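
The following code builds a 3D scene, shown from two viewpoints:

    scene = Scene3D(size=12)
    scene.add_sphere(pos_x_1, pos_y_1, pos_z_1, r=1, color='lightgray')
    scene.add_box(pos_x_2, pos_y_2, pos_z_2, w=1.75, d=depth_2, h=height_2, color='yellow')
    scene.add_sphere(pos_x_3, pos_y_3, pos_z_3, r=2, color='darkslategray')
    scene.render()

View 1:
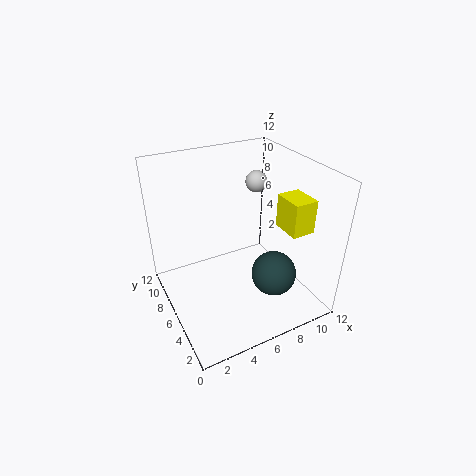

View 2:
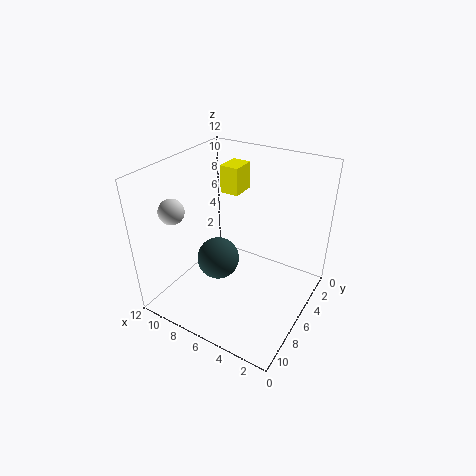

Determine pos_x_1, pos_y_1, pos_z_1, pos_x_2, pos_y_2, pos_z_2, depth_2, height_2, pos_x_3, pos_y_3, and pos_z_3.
pos_x_1 = 9.75, pos_y_1 = 9.5, pos_z_1 = 9, pos_x_2 = 7.75, pos_y_2 = 1, pos_z_2 = 8.25, depth_2 = 2.25, height_2 = 2.5, pos_x_3 = 9, pos_y_3 = 4.75, pos_z_3 = 2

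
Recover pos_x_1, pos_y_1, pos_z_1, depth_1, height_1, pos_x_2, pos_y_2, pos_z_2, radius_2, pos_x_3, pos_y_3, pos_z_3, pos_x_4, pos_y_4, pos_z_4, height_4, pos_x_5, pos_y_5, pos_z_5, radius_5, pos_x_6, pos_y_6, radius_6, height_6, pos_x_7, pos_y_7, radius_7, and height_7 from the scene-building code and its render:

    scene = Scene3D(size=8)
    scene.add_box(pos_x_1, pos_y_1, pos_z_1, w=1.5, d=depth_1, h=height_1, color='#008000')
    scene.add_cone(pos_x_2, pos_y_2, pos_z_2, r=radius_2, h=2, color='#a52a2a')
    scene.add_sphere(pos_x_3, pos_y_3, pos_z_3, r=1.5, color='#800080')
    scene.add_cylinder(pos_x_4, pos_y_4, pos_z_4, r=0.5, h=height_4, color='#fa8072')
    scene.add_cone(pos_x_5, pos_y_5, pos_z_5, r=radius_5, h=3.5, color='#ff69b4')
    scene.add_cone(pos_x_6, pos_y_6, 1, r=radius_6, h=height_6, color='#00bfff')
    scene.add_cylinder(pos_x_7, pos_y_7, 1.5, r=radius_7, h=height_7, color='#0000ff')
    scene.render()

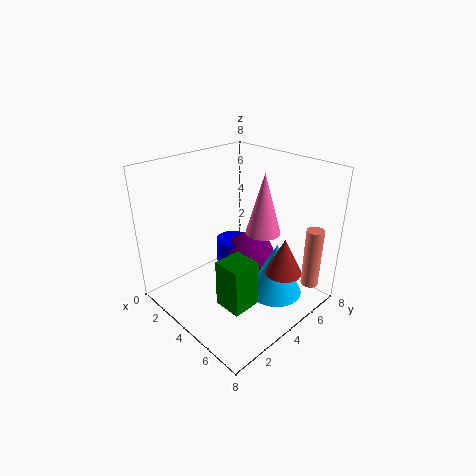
pos_x_1 = 5; pos_y_1 = 1.5; pos_z_1 = 1.5; depth_1 = 1.5; height_1 = 2.5; pos_x_2 = 6.5; pos_y_2 = 5; pos_z_2 = 2.5; radius_2 = 1; pos_x_3 = 3.5; pos_y_3 = 5.5; pos_z_3 = 2; pos_x_4 = 7; pos_y_4 = 7; pos_z_4 = 1; height_4 = 3.5; pos_x_5 = 4.5; pos_y_5 = 5.5; pos_z_5 = 4; radius_5 = 1; pos_x_6 = 6; pos_y_6 = 5; radius_6 = 1.5; height_6 = 3; pos_x_7 = 2.5; pos_y_7 = 5; radius_7 = 1; height_7 = 1.5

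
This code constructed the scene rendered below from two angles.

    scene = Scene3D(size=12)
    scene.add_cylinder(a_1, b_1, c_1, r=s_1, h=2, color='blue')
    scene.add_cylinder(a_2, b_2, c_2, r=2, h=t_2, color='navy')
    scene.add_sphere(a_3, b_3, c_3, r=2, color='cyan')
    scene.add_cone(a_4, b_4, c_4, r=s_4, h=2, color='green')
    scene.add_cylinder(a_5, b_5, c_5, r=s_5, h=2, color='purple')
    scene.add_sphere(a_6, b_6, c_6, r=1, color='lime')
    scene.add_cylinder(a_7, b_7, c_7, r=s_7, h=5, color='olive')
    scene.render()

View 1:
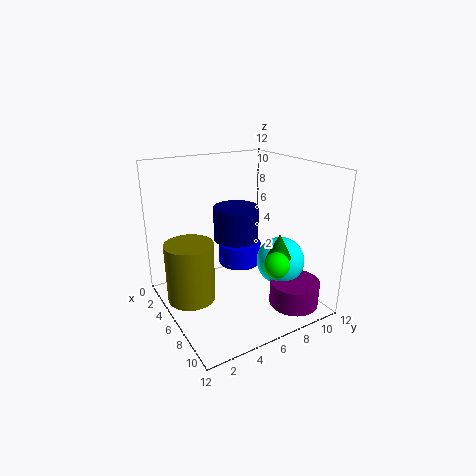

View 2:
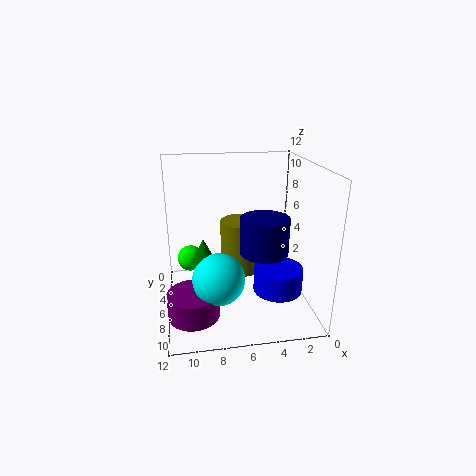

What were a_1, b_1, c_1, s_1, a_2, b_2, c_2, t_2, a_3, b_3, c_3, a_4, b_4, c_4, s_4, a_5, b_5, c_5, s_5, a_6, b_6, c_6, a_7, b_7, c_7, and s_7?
a_1 = 3; b_1 = 8; c_1 = 2; s_1 = 2; a_2 = 4; b_2 = 7; c_2 = 5; t_2 = 3; a_3 = 8; b_3 = 9; c_3 = 4; a_4 = 9; b_4 = 8; c_4 = 5; s_4 = 1; a_5 = 10; b_5 = 9; c_5 = 1; s_5 = 2; a_6 = 10; b_6 = 7; c_6 = 5; a_7 = 5; b_7 = 2; c_7 = 1; s_7 = 2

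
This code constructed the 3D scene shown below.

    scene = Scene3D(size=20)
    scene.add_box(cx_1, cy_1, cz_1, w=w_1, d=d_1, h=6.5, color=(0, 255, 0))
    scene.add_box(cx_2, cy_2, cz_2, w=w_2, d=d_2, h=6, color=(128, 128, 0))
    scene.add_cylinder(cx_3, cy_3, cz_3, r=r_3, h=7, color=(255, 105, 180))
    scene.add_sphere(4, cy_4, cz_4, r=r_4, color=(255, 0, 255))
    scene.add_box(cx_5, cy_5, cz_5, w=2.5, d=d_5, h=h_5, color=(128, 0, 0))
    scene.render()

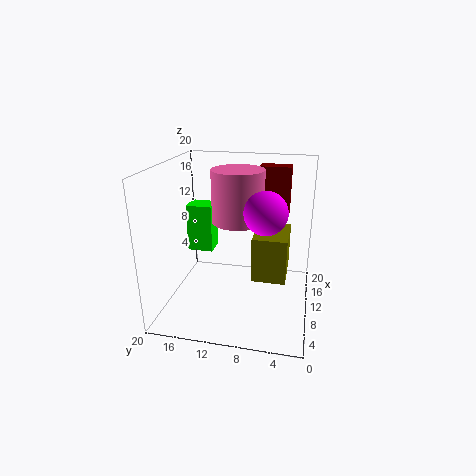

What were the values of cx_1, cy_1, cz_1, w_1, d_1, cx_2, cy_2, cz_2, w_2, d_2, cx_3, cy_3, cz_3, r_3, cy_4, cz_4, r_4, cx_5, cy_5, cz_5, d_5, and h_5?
cx_1 = 9, cy_1 = 13.5, cz_1 = 8, w_1 = 3, d_1 = 3.5, cx_2 = 6.5, cy_2 = 3, cz_2 = 5.5, w_2 = 6.5, d_2 = 4.5, cx_3 = 10, cy_3 = 10, cz_3 = 12.5, r_3 = 3.5, cy_4 = 5.5, cz_4 = 16, r_4 = 2.5, cx_5 = 15, cy_5 = 3.5, cz_5 = 12, d_5 = 4.5, h_5 = 7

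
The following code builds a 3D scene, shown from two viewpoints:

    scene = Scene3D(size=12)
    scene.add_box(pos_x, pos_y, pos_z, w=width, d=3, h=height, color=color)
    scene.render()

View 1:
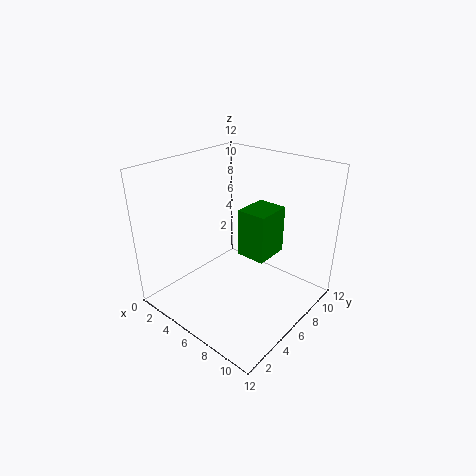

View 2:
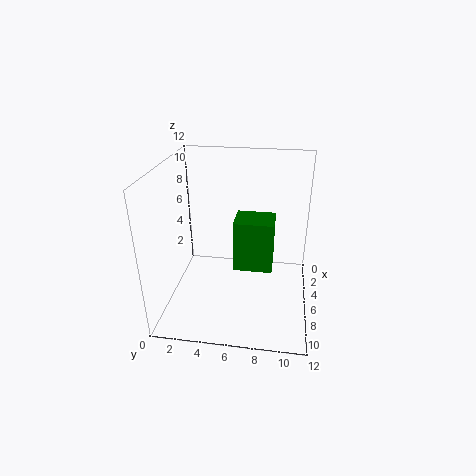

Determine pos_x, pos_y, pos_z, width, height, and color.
pos_x = 6; pos_y = 6; pos_z = 4.5; width = 2.5; height = 4; color = 'green'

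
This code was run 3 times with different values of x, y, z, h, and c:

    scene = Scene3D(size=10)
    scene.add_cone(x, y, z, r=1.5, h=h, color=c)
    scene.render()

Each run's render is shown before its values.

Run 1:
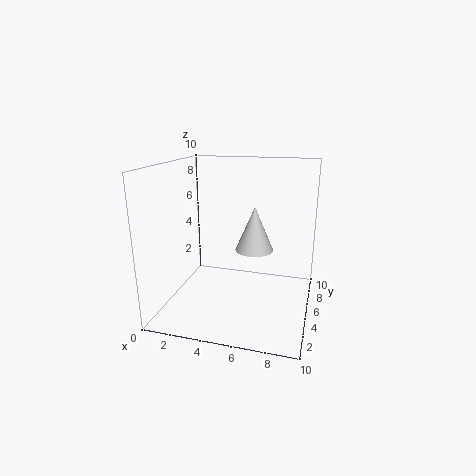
x = 5.5, y = 8, z = 3, h = 3.5, c = 'lightgray'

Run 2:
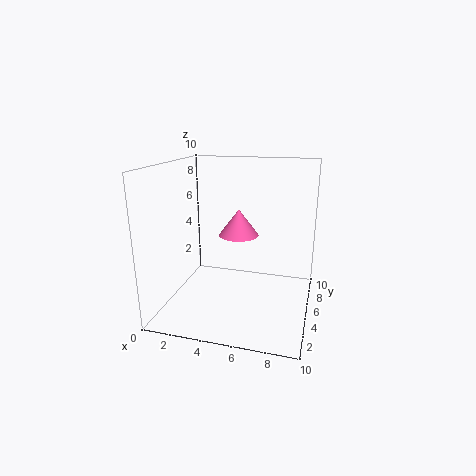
x = 4.5, y = 7, z = 4.5, h = 2, c = 'hotpink'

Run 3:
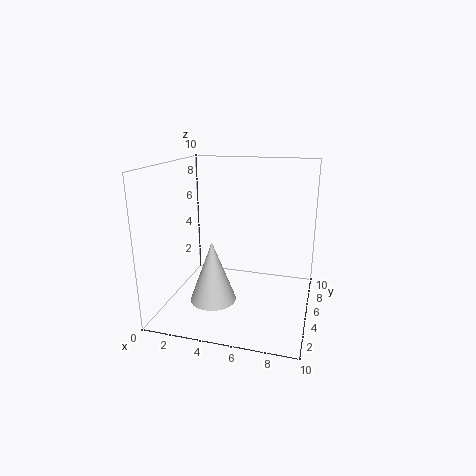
x = 4, y = 2.5, z = 1.5, h = 4, c = 'lightgray'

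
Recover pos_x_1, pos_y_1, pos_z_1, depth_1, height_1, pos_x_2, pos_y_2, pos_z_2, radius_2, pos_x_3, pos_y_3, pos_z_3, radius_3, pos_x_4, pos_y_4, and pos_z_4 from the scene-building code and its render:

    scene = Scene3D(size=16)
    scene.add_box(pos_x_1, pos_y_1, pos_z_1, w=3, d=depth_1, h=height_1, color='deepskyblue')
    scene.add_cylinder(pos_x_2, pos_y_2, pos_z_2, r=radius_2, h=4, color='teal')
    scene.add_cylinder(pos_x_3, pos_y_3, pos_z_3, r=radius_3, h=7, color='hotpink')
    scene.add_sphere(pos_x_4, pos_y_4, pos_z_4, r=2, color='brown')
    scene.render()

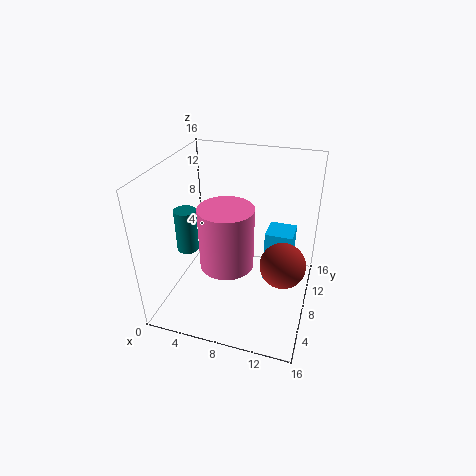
pos_x_1 = 11, pos_y_1 = 8, pos_z_1 = 3, depth_1 = 3, height_1 = 6, pos_x_2 = 5, pos_y_2 = 2, pos_z_2 = 10, radius_2 = 1, pos_x_3 = 7, pos_y_3 = 7, pos_z_3 = 5, radius_3 = 3, pos_x_4 = 14, pos_y_4 = 2, pos_z_4 = 10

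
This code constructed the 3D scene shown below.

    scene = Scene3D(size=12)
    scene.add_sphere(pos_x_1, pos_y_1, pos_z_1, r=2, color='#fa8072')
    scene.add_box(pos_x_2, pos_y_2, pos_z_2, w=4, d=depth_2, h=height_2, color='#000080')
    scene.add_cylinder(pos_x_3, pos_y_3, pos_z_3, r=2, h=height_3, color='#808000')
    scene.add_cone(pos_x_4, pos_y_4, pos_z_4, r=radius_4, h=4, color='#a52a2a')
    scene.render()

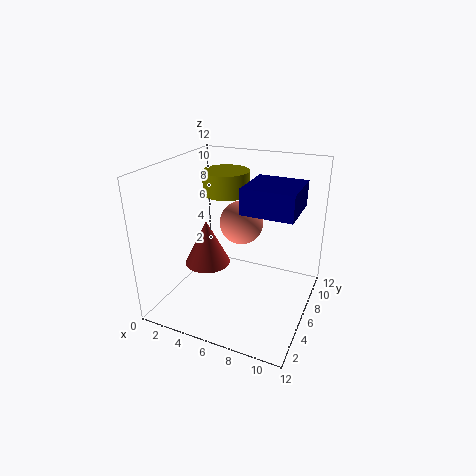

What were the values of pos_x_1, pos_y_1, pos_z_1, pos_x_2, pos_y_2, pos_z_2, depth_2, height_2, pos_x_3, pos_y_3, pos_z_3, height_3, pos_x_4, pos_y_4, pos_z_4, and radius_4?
pos_x_1 = 5, pos_y_1 = 9, pos_z_1 = 6, pos_x_2 = 7, pos_y_2 = 4, pos_z_2 = 9, depth_2 = 4, height_2 = 2, pos_x_3 = 4, pos_y_3 = 8, pos_z_3 = 9, height_3 = 2, pos_x_4 = 3, pos_y_4 = 6, pos_z_4 = 3, radius_4 = 2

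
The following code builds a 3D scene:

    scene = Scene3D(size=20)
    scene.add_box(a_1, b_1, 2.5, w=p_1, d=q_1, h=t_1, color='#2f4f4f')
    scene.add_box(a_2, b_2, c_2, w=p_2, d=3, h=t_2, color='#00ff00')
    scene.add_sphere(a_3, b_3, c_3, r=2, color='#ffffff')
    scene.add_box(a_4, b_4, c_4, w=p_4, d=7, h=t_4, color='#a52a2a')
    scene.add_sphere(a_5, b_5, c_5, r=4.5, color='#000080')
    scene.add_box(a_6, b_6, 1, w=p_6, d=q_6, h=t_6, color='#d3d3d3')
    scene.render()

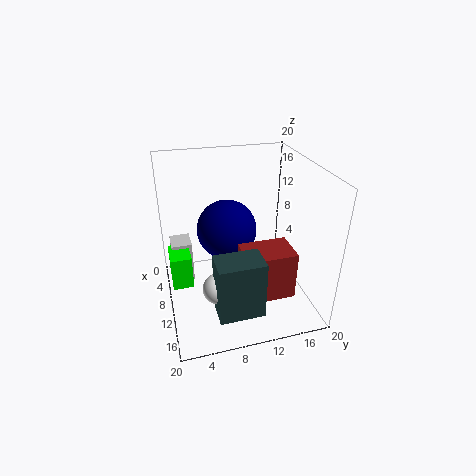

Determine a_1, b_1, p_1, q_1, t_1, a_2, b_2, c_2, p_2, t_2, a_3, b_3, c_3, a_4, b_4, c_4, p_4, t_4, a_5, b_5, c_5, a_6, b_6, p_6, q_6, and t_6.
a_1 = 14; b_1 = 5.5; p_1 = 4; q_1 = 6; t_1 = 8; a_2 = 4.5; b_2 = 0.5; c_2 = 2; p_2 = 4.5; t_2 = 5; a_3 = 14.5; b_3 = 6; c_3 = 5.5; a_4 = 10; b_4 = 10; c_4 = 2; p_4 = 5; t_4 = 7; a_5 = 5.5; b_5 = 9.5; c_5 = 9; a_6 = 2.5; b_6 = 1; p_6 = 3.5; q_6 = 3; t_6 = 6.5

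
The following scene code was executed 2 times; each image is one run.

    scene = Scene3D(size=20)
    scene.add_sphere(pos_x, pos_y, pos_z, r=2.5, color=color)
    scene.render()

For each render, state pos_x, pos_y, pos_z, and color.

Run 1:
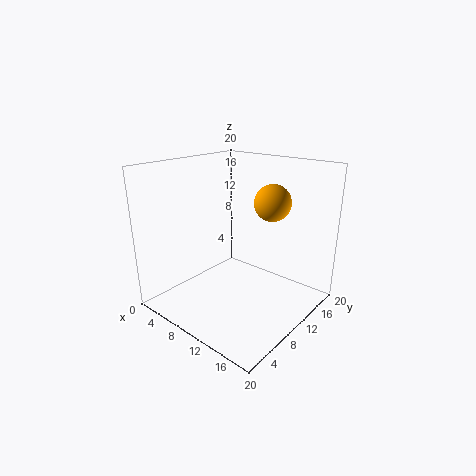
pos_x = 13.5; pos_y = 13; pos_z = 15; color = 'orange'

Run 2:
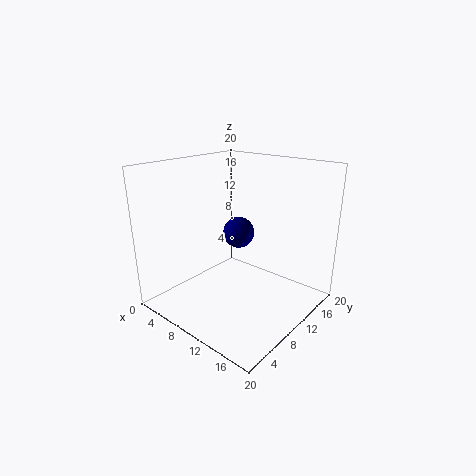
pos_x = 5.5; pos_y = 15.5; pos_z = 8; color = 'navy'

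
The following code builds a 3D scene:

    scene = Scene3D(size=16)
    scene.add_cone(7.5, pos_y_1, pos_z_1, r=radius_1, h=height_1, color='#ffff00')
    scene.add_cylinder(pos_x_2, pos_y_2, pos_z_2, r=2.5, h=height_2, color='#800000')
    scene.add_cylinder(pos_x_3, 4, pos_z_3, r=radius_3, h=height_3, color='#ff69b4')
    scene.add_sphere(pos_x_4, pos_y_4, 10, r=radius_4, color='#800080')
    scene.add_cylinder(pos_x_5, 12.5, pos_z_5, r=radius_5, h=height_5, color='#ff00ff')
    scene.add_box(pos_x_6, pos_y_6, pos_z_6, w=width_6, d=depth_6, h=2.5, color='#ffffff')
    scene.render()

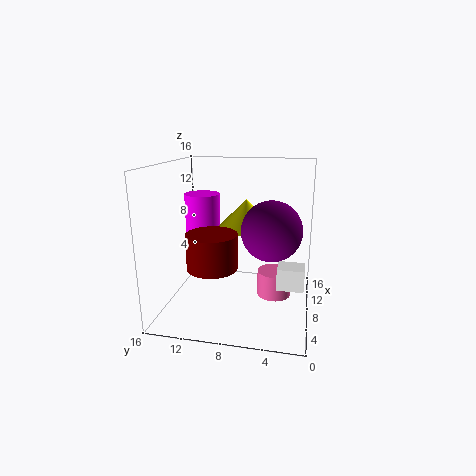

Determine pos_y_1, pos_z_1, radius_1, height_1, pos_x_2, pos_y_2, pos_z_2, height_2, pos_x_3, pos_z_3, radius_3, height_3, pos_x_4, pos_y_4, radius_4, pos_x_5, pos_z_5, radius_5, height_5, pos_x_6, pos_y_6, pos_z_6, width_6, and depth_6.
pos_y_1 = 7
pos_z_1 = 9.5
radius_1 = 3
height_1 = 3
pos_x_2 = 3
pos_y_2 = 9.5
pos_z_2 = 6.5
height_2 = 3.5
pos_x_3 = 10
pos_z_3 = 0.5
radius_3 = 2
height_3 = 3
pos_x_4 = 5
pos_y_4 = 4
radius_4 = 3
pos_x_5 = 9.5
pos_z_5 = 6
radius_5 = 2
height_5 = 6.5
pos_x_6 = 7
pos_y_6 = 0.5
pos_z_6 = 2.5
width_6 = 2.5
depth_6 = 3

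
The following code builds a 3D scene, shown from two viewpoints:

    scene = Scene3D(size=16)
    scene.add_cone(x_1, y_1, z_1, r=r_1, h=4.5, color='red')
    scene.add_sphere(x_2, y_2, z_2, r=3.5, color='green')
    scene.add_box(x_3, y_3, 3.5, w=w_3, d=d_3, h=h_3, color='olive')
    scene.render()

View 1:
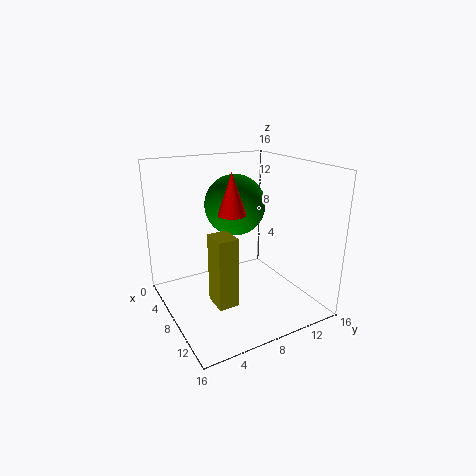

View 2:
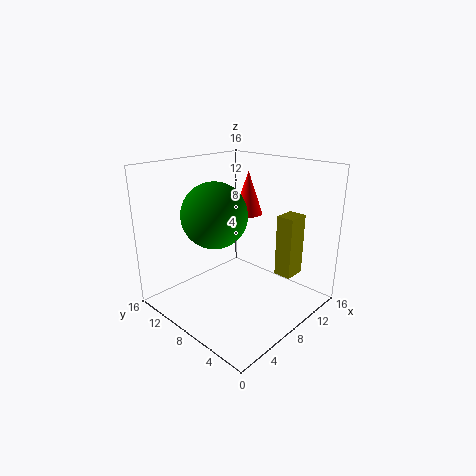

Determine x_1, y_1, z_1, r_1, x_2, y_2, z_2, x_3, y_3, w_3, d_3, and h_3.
x_1 = 8.5
y_1 = 7
z_1 = 11
r_1 = 1.5
x_2 = 5.5
y_2 = 9
z_2 = 11
x_3 = 11
y_3 = 3
w_3 = 2.5
d_3 = 2
h_3 = 7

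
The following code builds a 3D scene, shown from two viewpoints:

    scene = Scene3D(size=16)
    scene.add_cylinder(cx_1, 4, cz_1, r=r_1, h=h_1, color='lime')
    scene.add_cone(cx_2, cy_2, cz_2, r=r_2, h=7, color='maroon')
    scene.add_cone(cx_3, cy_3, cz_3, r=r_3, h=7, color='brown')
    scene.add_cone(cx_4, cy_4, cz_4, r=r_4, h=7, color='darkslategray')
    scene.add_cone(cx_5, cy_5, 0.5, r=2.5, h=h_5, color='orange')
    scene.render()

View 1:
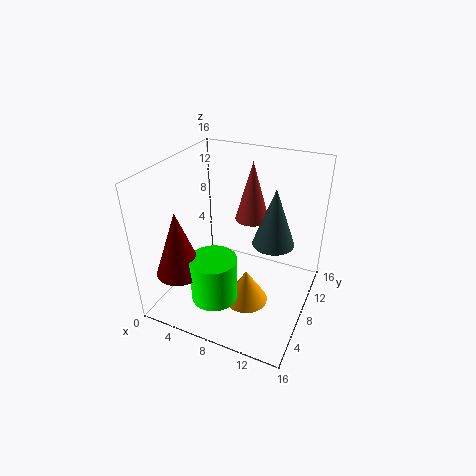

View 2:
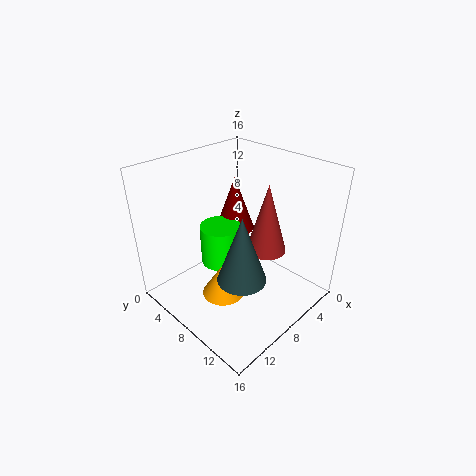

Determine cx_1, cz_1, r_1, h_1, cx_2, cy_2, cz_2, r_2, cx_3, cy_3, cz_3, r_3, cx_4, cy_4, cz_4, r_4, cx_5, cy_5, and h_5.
cx_1 = 7; cz_1 = 2.5; r_1 = 2.5; h_1 = 5; cx_2 = 3.5; cy_2 = 3; cz_2 = 5.5; r_2 = 2.5; cx_3 = 8; cy_3 = 12; cz_3 = 8.5; r_3 = 2; cx_4 = 11; cy_4 = 11.5; cz_4 = 6; r_4 = 2.5; cx_5 = 9.5; cy_5 = 7; h_5 = 4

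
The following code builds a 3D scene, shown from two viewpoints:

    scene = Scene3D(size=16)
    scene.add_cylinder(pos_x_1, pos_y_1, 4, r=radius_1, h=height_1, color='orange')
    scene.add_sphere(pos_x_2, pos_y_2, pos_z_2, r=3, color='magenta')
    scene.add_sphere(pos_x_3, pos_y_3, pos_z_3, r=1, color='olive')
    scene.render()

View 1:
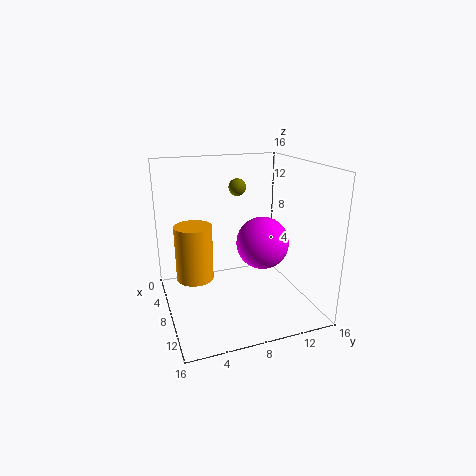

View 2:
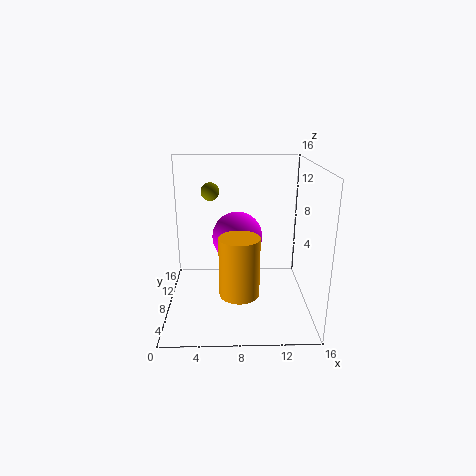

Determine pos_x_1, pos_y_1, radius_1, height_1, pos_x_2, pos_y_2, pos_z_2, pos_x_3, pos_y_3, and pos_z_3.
pos_x_1 = 8
pos_y_1 = 3
radius_1 = 2
height_1 = 6
pos_x_2 = 8
pos_y_2 = 11
pos_z_2 = 7
pos_x_3 = 5
pos_y_3 = 9
pos_z_3 = 13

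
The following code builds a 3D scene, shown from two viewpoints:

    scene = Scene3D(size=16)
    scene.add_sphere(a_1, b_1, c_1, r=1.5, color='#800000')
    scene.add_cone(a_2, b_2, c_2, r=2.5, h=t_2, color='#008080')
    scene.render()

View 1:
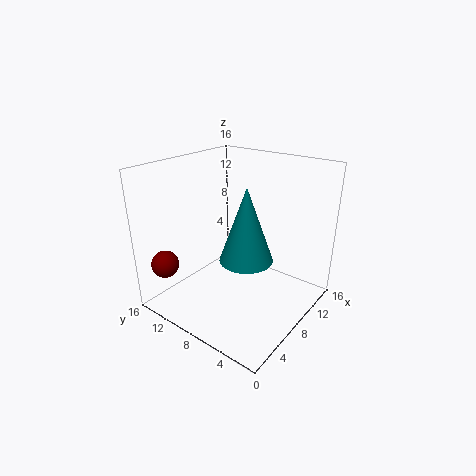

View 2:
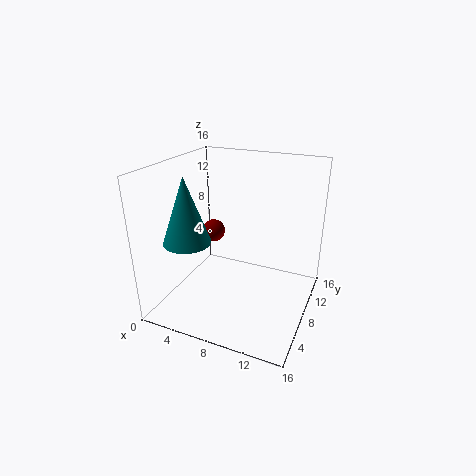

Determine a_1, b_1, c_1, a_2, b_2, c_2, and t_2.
a_1 = 2, b_1 = 13.5, c_1 = 5.5, a_2 = 4, b_2 = 4, c_2 = 8.5, t_2 = 7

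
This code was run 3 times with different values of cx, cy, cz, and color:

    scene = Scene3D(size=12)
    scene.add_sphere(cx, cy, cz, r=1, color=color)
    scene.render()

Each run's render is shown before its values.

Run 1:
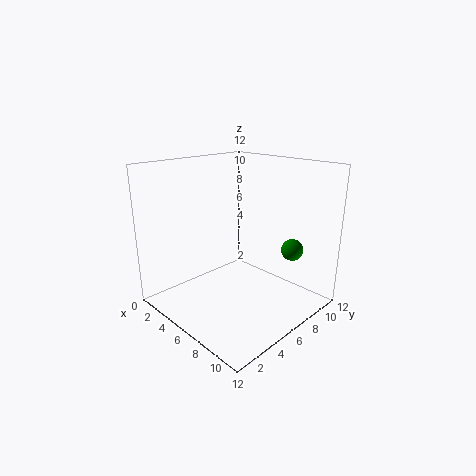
cx = 8; cy = 11; cz = 4; color = 'green'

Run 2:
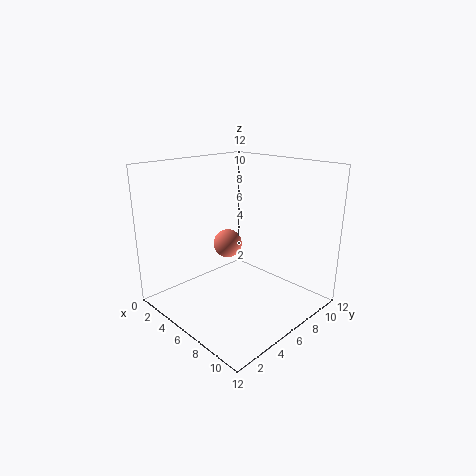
cx = 8; cy = 3; cz = 7; color = 'salmon'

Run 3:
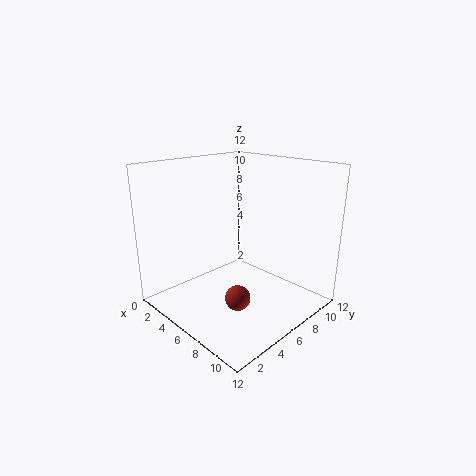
cx = 8; cy = 4; cz = 2; color = 'brown'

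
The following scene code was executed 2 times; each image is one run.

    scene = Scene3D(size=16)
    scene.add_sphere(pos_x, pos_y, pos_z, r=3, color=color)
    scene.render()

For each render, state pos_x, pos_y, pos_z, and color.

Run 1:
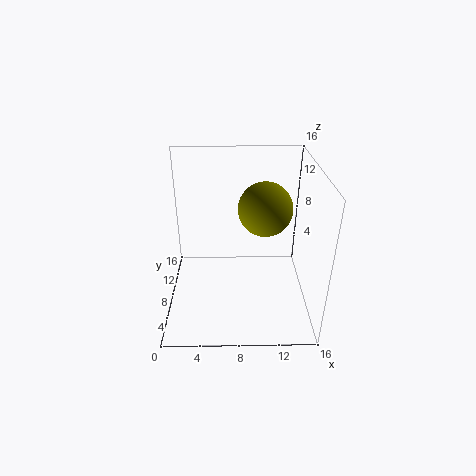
pos_x = 11, pos_y = 9, pos_z = 11, color = 'olive'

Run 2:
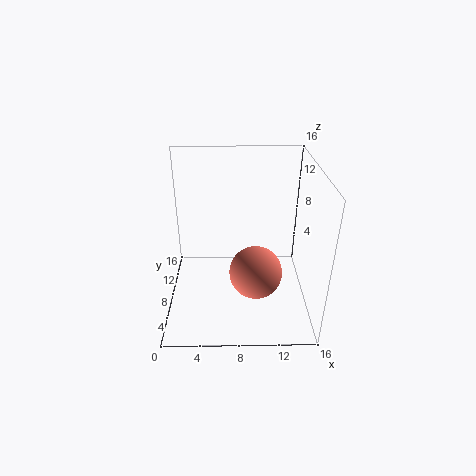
pos_x = 10, pos_y = 7, pos_z = 4, color = 'salmon'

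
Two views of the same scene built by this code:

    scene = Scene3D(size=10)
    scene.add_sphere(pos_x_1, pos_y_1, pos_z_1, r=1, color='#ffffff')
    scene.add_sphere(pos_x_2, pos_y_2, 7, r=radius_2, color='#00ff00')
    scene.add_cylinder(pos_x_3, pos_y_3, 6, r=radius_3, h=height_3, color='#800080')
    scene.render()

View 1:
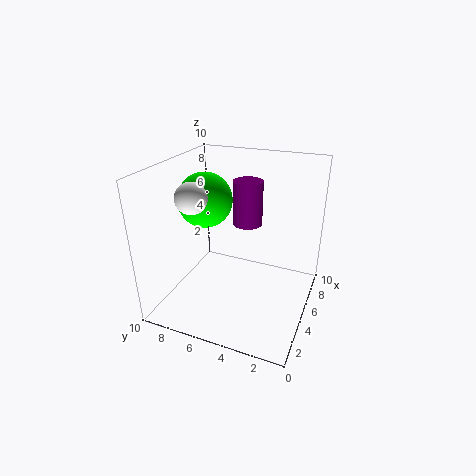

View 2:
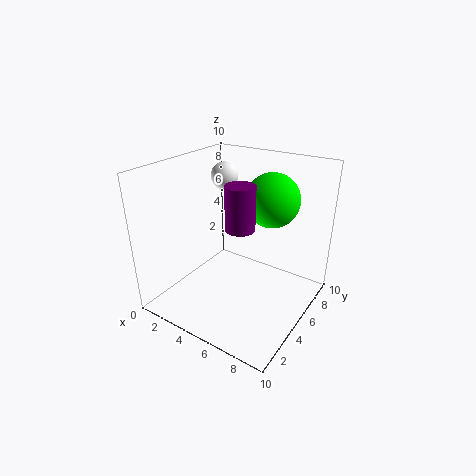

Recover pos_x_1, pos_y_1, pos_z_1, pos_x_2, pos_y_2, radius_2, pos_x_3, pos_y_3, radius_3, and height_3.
pos_x_1 = 2.5; pos_y_1 = 7; pos_z_1 = 8.5; pos_x_2 = 6; pos_y_2 = 8; radius_2 = 2; pos_x_3 = 5.5; pos_y_3 = 4.5; radius_3 = 1; height_3 = 3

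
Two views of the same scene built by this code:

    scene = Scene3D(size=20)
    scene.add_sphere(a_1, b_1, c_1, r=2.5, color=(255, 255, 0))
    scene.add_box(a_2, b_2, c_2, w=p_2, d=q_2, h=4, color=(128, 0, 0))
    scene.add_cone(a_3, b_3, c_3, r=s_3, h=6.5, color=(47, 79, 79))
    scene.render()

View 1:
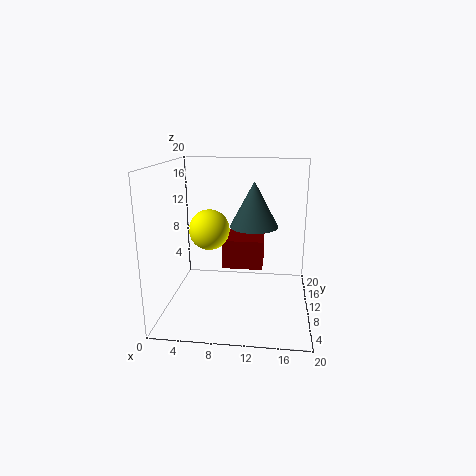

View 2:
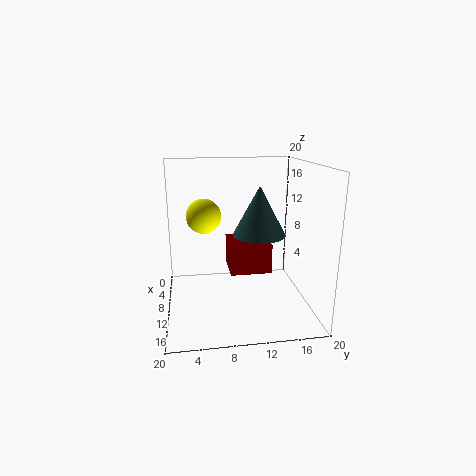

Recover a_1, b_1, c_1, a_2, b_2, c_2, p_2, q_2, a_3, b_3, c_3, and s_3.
a_1 = 7
b_1 = 5.5
c_1 = 12.5
a_2 = 8
b_2 = 8.5
c_2 = 6
p_2 = 5.5
q_2 = 5.5
a_3 = 12
b_3 = 12.5
c_3 = 11
s_3 = 3.5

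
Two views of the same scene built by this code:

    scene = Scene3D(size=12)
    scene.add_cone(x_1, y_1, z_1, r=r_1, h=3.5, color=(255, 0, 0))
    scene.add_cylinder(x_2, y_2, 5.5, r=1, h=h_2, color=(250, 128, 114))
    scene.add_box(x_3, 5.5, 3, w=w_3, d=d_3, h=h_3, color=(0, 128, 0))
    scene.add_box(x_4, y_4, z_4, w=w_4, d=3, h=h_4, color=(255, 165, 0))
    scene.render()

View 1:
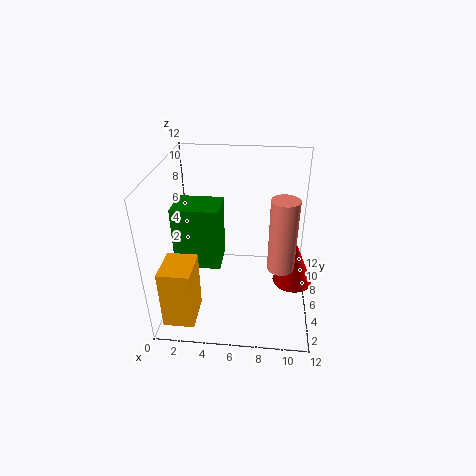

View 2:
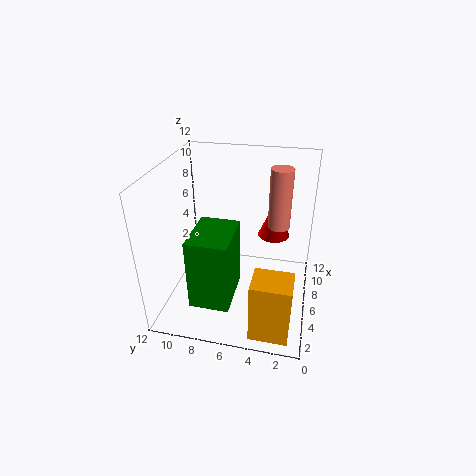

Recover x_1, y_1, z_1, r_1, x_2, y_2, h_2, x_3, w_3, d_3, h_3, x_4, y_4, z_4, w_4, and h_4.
x_1 = 10.5
y_1 = 3.5
z_1 = 4
r_1 = 1.5
x_2 = 9.5
y_2 = 3
h_2 = 5.5
x_3 = 0.5
w_3 = 4
d_3 = 3
h_3 = 5.5
x_4 = 0.5
y_4 = 1
z_4 = 0.5
w_4 = 2.5
h_4 = 5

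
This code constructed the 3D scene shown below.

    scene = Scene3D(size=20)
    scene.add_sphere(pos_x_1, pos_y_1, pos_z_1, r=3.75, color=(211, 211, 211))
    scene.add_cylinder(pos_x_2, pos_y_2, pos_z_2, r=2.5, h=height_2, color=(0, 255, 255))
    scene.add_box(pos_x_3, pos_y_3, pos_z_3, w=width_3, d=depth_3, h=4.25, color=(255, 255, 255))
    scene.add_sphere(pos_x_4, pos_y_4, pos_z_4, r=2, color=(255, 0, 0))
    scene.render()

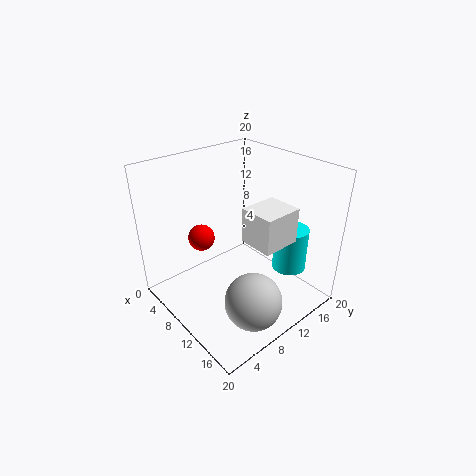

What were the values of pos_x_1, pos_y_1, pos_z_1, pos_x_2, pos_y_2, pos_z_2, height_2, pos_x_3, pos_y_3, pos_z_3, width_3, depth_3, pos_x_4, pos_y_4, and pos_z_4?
pos_x_1 = 16.25
pos_y_1 = 7.25
pos_z_1 = 4.25
pos_x_2 = 13.5
pos_y_2 = 17.25
pos_z_2 = 3.75
height_2 = 6.5
pos_x_3 = 14.5
pos_y_3 = 6.75
pos_z_3 = 13
width_3 = 4.25
depth_3 = 4.75
pos_x_4 = 3.5
pos_y_4 = 8.25
pos_z_4 = 7.75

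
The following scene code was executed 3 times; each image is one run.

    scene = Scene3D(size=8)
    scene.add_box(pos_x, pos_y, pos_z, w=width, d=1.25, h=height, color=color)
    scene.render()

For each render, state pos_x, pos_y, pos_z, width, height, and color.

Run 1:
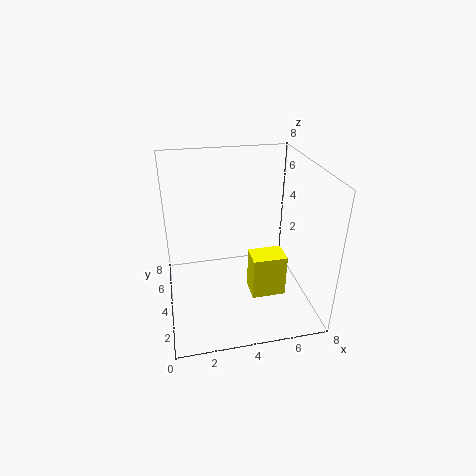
pos_x = 4.25, pos_y = 1.5, pos_z = 1.75, width = 1.75, height = 2.25, color = 'yellow'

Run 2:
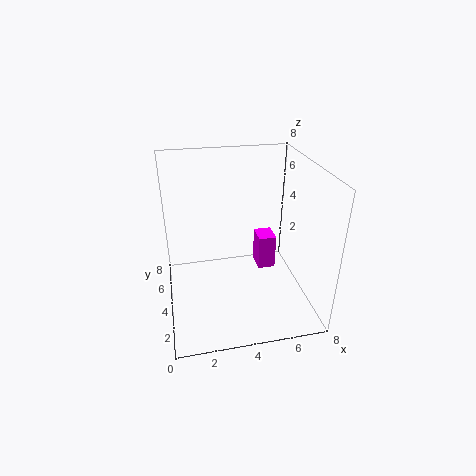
pos_x = 5.25, pos_y = 4, pos_z = 1.75, width = 1, height = 2, color = 'magenta'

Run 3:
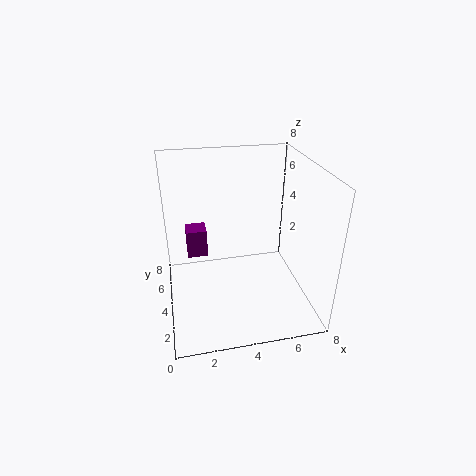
pos_x = 1.25, pos_y = 6, pos_z = 1.75, width = 1.25, height = 1.75, color = 'purple'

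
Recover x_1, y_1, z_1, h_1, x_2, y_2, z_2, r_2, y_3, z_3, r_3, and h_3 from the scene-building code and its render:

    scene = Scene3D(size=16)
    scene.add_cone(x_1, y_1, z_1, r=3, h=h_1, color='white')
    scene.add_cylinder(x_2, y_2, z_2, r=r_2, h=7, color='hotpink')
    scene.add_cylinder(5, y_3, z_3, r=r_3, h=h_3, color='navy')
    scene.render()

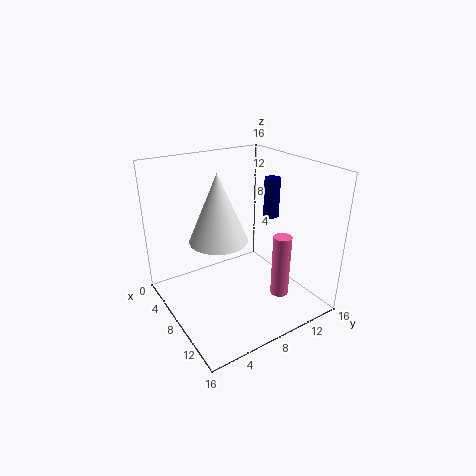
x_1 = 9
y_1 = 5
z_1 = 9
h_1 = 7
x_2 = 12
y_2 = 11
z_2 = 2
r_2 = 1
y_3 = 15
z_3 = 8
r_3 = 1
h_3 = 5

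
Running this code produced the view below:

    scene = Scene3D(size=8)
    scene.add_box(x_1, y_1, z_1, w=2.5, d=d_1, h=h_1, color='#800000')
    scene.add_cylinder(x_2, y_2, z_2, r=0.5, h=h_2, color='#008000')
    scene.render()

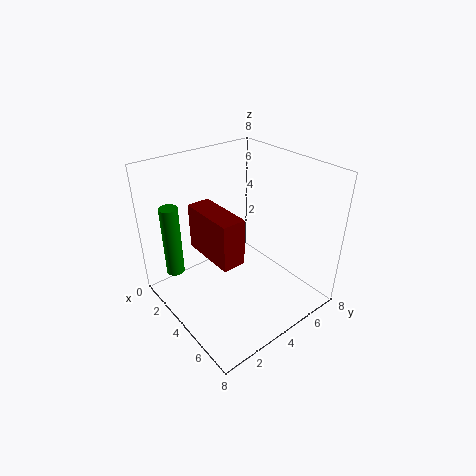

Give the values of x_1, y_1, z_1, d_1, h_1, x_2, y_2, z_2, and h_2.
x_1 = 5; y_1 = 0.5; z_1 = 5.5; d_1 = 1; h_1 = 2; x_2 = 2; y_2 = 1; z_2 = 2; h_2 = 4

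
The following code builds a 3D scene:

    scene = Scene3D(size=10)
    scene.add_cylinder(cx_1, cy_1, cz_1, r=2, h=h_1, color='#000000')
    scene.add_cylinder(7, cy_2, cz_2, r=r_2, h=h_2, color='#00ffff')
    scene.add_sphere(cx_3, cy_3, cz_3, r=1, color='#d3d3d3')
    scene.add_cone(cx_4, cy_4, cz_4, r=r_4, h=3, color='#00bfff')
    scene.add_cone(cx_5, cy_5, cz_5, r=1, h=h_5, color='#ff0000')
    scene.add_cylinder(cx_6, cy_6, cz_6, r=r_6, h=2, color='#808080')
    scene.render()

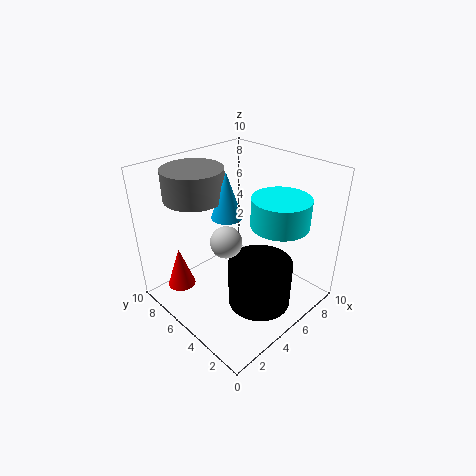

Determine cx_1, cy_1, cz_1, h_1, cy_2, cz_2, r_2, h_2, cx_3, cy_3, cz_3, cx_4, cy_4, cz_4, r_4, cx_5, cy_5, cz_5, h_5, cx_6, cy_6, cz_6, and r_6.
cx_1 = 4, cy_1 = 2, cz_1 = 2, h_1 = 3, cy_2 = 3, cz_2 = 6, r_2 = 2, h_2 = 2, cx_3 = 3, cy_3 = 4, cz_3 = 6, cx_4 = 4, cy_4 = 5, cz_4 = 7, r_4 = 1, cx_5 = 2, cy_5 = 8, cz_5 = 1, h_5 = 3, cx_6 = 3, cy_6 = 7, cz_6 = 8, r_6 = 2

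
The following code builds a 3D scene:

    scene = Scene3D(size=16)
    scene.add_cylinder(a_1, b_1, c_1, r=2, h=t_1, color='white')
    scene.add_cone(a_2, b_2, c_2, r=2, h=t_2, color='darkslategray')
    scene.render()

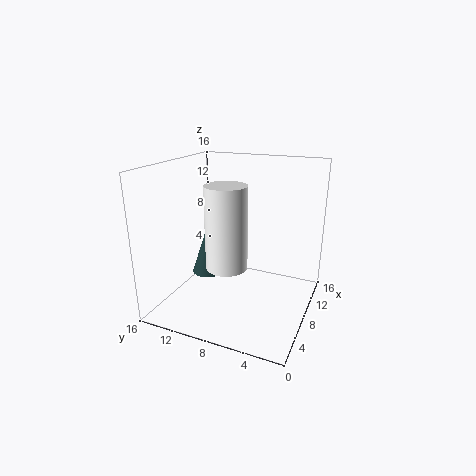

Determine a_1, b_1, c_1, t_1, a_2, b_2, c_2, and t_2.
a_1 = 3
b_1 = 7
c_1 = 7
t_1 = 8
a_2 = 10
b_2 = 13
c_2 = 2
t_2 = 6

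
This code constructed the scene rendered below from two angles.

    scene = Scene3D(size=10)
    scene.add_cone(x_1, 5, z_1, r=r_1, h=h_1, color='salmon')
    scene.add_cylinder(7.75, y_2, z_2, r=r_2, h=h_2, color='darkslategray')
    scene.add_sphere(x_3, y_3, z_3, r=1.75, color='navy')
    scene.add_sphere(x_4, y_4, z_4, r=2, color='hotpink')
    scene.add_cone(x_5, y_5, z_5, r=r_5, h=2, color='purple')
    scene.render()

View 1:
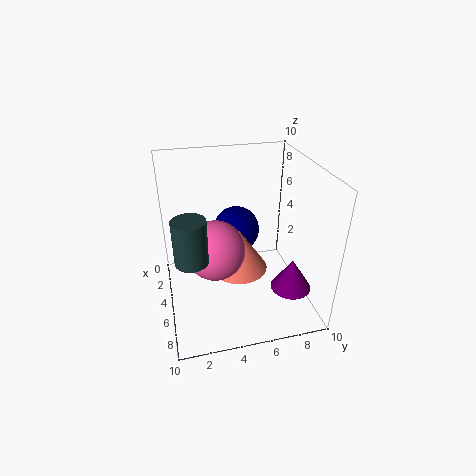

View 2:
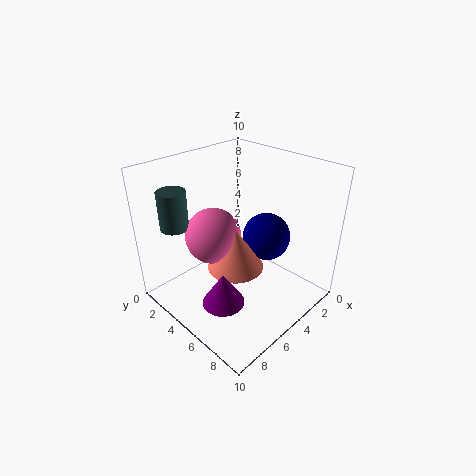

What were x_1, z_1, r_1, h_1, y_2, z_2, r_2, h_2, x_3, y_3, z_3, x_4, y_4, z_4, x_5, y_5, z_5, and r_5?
x_1 = 5.25, z_1 = 2.75, r_1 = 2, h_1 = 3, y_2 = 1.5, z_2 = 5.5, r_2 = 1, h_2 = 2.75, x_3 = 2.5, y_3 = 5.5, z_3 = 4.25, x_4 = 5.75, y_4 = 3.25, z_4 = 4.75, x_5 = 8.75, y_5 = 7.5, z_5 = 3.25, r_5 = 1.25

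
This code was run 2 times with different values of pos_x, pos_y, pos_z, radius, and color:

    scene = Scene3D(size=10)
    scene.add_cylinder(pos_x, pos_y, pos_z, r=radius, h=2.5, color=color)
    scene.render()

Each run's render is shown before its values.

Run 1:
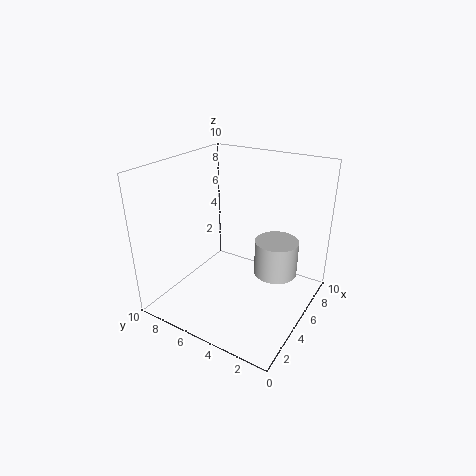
pos_x = 6; pos_y = 2.5; pos_z = 2.5; radius = 1.5; color = 'lightgray'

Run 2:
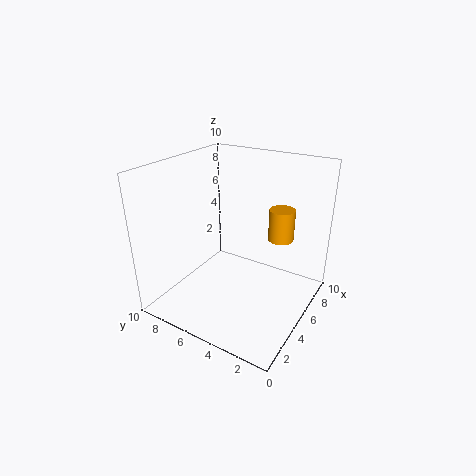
pos_x = 9; pos_y = 3.5; pos_z = 3.5; radius = 1; color = 'orange'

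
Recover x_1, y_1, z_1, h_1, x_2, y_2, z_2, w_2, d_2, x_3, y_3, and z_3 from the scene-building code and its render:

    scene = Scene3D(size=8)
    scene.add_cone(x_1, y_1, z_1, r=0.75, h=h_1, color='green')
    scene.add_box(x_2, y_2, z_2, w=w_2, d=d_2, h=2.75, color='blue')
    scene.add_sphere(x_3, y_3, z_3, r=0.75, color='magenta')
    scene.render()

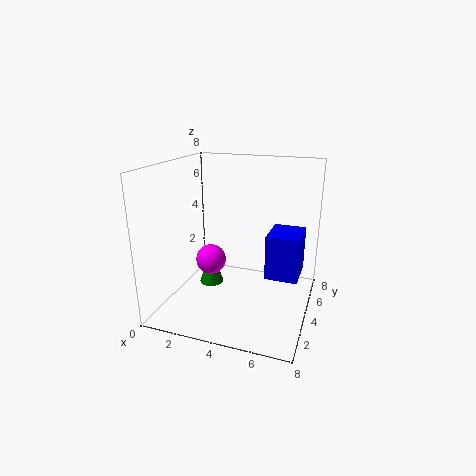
x_1 = 1.75; y_1 = 5.25; z_1 = 0.25; h_1 = 2.25; x_2 = 5.25; y_2 = 5.25; z_2 = 1; w_2 = 2; d_2 = 2.5; x_3 = 3.25; y_3 = 2; z_3 = 3.5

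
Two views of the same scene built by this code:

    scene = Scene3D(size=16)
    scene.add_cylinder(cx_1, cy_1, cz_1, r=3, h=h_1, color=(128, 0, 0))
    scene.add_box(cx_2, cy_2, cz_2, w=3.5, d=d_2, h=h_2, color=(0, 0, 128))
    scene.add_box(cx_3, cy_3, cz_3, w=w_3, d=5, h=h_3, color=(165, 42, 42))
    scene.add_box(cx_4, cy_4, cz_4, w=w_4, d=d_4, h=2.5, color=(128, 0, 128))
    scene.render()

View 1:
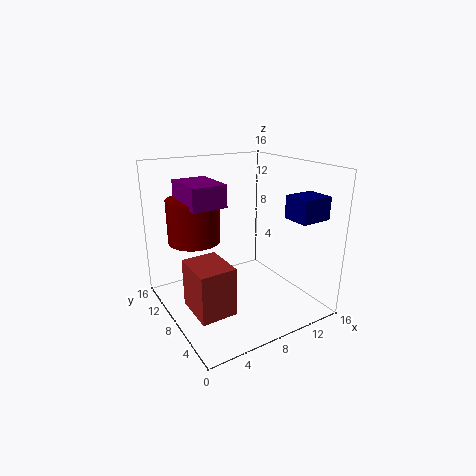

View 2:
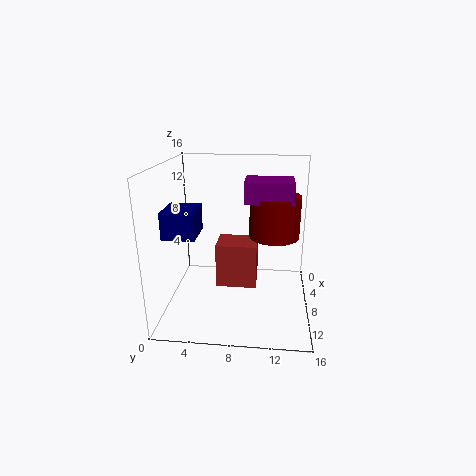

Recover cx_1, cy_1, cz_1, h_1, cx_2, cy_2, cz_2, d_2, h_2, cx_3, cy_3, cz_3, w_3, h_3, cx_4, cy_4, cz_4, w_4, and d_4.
cx_1 = 4.5; cy_1 = 12; cz_1 = 7; h_1 = 5; cx_2 = 12; cy_2 = 2; cz_2 = 10.5; d_2 = 3; h_2 = 2.5; cx_3 = 2; cy_3 = 5; cz_3 = 0.5; w_3 = 4; h_3 = 5.5; cx_4 = 3; cy_4 = 8.5; cz_4 = 11.5; w_4 = 4; d_4 = 5.5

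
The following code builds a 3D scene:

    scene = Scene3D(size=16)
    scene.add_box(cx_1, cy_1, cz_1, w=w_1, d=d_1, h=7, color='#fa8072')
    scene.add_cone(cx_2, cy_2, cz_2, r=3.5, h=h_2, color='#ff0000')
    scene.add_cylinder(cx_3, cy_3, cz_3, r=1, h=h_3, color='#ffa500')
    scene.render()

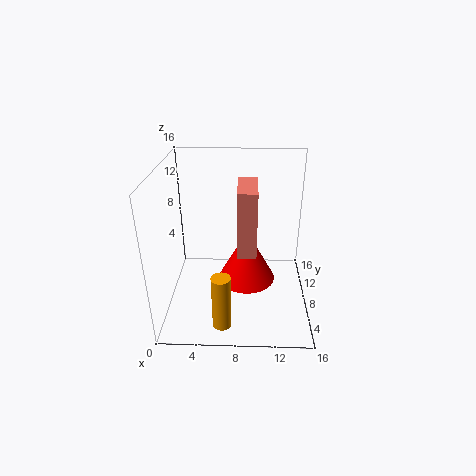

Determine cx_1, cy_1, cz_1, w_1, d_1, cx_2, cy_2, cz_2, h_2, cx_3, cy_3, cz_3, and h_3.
cx_1 = 8; cy_1 = 4.5; cz_1 = 7.5; w_1 = 2; d_1 = 5; cx_2 = 9; cy_2 = 10.5; cz_2 = 1; h_2 = 6.5; cx_3 = 6.5; cy_3 = 2.5; cz_3 = 0.5; h_3 = 6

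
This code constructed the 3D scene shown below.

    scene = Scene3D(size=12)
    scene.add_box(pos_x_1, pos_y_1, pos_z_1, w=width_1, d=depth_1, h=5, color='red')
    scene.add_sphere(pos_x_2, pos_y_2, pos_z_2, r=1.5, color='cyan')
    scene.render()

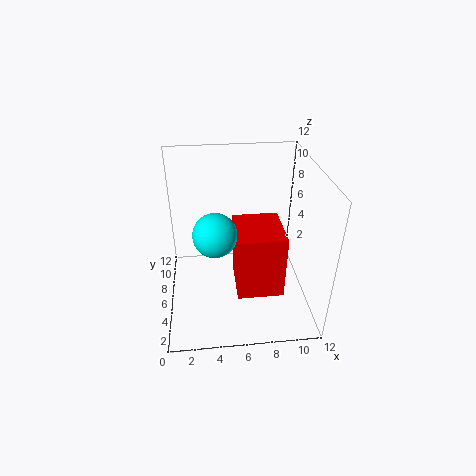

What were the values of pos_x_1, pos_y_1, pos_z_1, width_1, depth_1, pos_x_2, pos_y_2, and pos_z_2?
pos_x_1 = 5.5, pos_y_1 = 1.5, pos_z_1 = 3.5, width_1 = 3.5, depth_1 = 4, pos_x_2 = 4, pos_y_2 = 2, pos_z_2 = 9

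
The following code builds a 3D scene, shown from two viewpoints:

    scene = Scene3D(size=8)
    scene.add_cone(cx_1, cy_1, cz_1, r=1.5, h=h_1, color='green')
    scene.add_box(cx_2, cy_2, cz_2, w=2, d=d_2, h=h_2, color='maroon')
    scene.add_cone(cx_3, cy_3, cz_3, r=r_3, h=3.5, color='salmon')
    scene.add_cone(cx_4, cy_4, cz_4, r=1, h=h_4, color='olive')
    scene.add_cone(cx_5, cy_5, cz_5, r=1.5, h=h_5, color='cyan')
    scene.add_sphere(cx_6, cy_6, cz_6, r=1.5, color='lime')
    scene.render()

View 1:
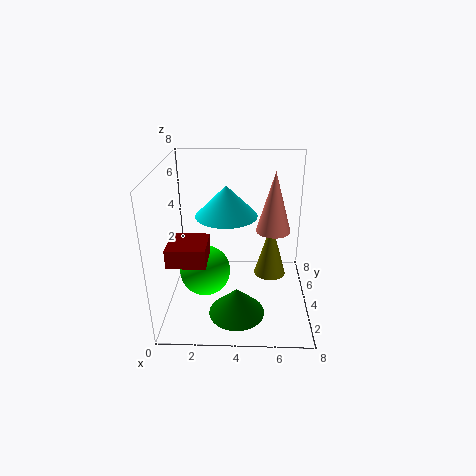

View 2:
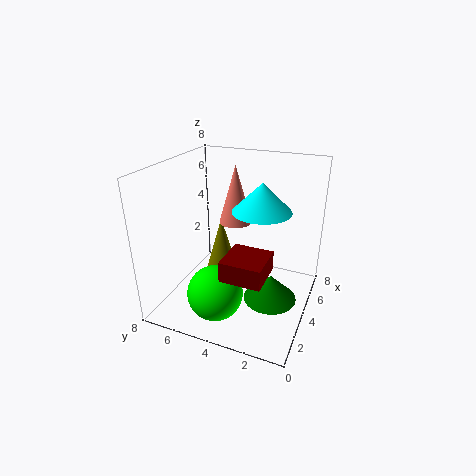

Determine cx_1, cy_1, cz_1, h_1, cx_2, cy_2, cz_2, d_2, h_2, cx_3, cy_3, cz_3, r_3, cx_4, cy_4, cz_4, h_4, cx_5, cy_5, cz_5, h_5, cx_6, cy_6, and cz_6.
cx_1 = 4
cy_1 = 2
cz_1 = 0.5
h_1 = 1.5
cx_2 = 0.5
cy_2 = 1.5
cz_2 = 3.5
d_2 = 2
h_2 = 1
cx_3 = 6
cy_3 = 5
cz_3 = 4
r_3 = 1
cx_4 = 6
cy_4 = 6
cz_4 = 0.5
h_4 = 3.5
cx_5 = 3.5
cy_5 = 2.5
cz_5 = 6
h_5 = 1.5
cx_6 = 2
cy_6 = 4.5
cz_6 = 1.5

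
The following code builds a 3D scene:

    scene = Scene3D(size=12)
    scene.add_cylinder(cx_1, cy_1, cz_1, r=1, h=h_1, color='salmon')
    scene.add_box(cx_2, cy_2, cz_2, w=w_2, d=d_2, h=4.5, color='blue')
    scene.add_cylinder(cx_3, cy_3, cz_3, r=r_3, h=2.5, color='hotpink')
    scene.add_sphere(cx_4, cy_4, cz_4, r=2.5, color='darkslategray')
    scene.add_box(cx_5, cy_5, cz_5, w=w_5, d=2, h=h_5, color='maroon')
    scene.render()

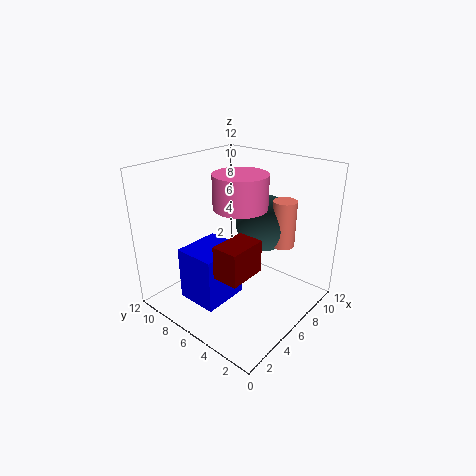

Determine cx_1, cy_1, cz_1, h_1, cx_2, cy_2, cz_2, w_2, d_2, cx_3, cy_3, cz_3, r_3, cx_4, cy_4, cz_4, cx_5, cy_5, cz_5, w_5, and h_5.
cx_1 = 9; cy_1 = 3.5; cz_1 = 5; h_1 = 4; cx_2 = 2; cy_2 = 5.5; cz_2 = 1; w_2 = 4; d_2 = 3.5; cx_3 = 4.5; cy_3 = 4.5; cz_3 = 9.5; r_3 = 2; cx_4 = 9; cy_4 = 5.5; cz_4 = 6.5; cx_5 = 1.5; cy_5 = 2.5; cz_5 = 5; w_5 = 3; h_5 = 2.5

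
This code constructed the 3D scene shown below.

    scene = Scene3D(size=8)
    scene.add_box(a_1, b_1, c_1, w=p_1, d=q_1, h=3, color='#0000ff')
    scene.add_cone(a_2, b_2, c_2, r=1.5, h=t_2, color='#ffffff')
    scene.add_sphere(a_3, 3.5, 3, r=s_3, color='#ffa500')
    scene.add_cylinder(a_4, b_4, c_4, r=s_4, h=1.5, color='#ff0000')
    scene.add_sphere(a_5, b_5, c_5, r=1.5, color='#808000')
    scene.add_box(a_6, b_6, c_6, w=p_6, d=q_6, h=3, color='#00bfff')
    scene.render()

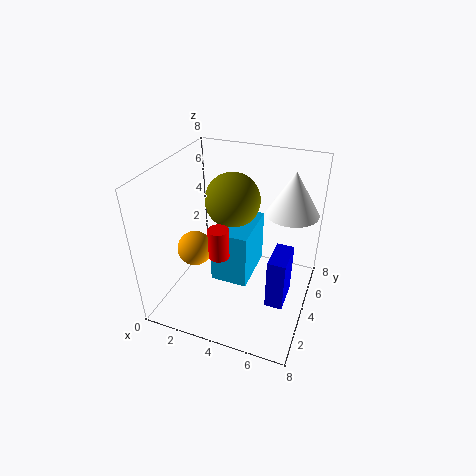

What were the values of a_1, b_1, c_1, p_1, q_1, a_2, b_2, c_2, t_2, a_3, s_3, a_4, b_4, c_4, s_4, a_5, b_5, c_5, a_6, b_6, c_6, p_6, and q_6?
a_1 = 6; b_1 = 3; c_1 = 0.5; p_1 = 1; q_1 = 2; a_2 = 6.5; b_2 = 6; c_2 = 5; t_2 = 2.5; a_3 = 1.5; s_3 = 1; a_4 = 4; b_4 = 1.5; c_4 = 4.5; s_4 = 0.5; a_5 = 3.5; b_5 = 4.5; c_5 = 6; a_6 = 3; b_6 = 2.5; c_6 = 2; p_6 = 2; q_6 = 3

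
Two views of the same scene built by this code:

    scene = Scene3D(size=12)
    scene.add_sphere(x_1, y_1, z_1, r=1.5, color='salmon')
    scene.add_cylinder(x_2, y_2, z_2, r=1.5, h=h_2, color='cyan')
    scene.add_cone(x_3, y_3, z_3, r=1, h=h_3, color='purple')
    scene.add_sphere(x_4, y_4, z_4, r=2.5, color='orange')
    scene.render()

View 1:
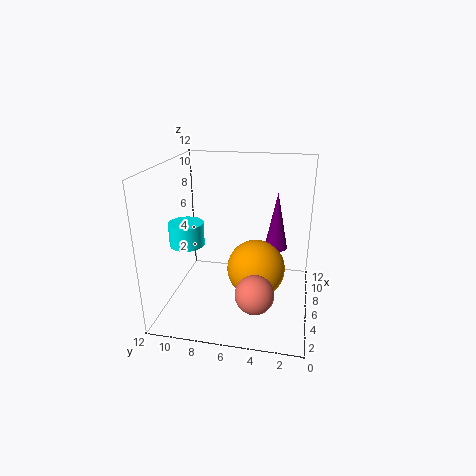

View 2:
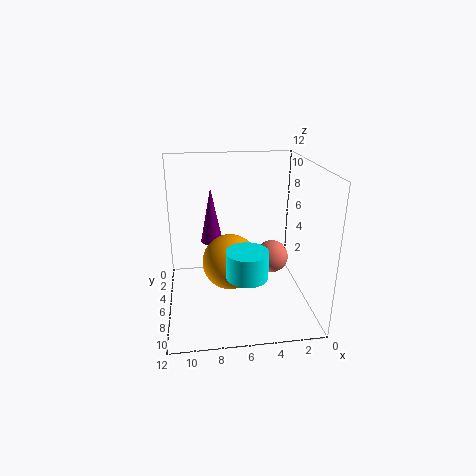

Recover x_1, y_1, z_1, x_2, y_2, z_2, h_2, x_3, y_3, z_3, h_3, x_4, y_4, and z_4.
x_1 = 2.5; y_1 = 4; z_1 = 3; x_2 = 6; y_2 = 10.5; z_2 = 5; h_2 = 2; x_3 = 8; y_3 = 3; z_3 = 4.5; h_3 = 5; x_4 = 6.5; y_4 = 4.5; z_4 = 3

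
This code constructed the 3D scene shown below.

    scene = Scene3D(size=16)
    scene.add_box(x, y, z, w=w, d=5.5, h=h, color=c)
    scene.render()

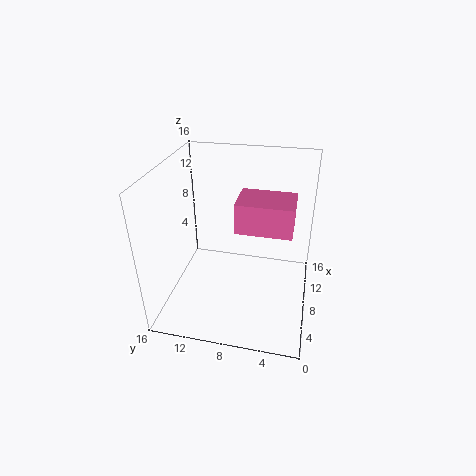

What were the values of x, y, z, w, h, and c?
x = 4
y = 2
z = 11
w = 4
h = 3
c = 'hotpink'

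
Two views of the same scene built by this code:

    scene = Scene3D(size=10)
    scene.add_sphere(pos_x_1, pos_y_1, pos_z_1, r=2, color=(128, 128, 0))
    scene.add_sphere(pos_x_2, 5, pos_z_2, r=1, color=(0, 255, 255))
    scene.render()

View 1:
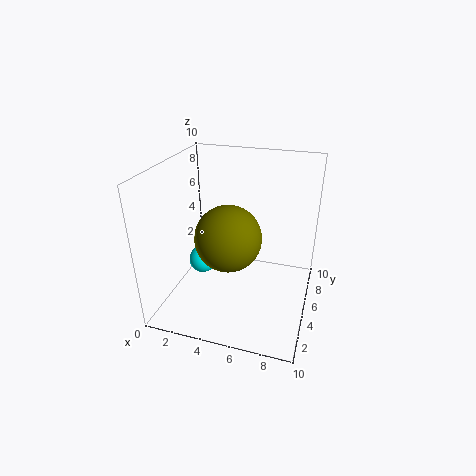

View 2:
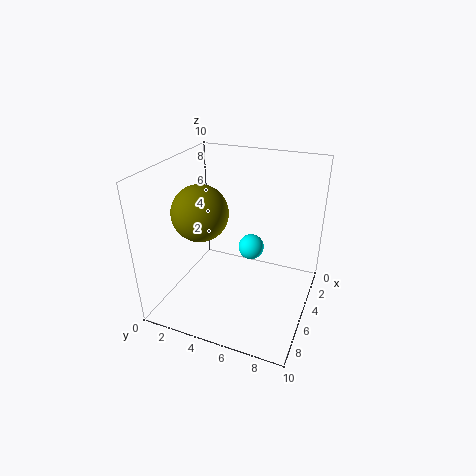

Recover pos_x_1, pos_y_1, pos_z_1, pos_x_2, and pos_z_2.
pos_x_1 = 5.25
pos_y_1 = 2.25
pos_z_1 = 6.5
pos_x_2 = 2.25
pos_z_2 = 2.75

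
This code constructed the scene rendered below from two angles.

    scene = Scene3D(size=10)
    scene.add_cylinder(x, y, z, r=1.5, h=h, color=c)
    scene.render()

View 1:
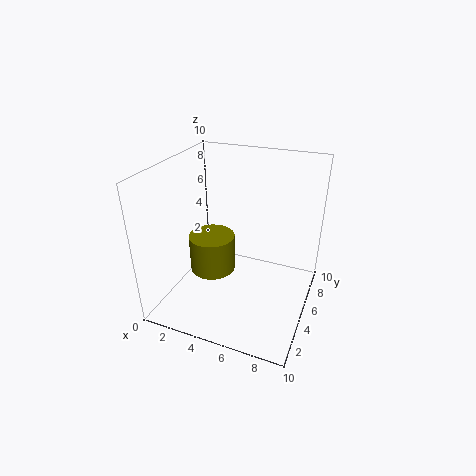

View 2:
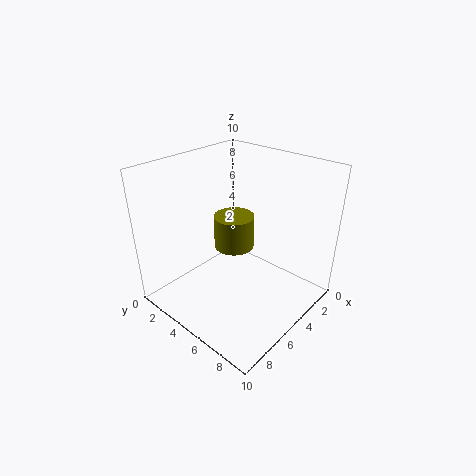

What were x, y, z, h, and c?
x = 3.75
y = 3.5
z = 3.25
h = 2.5
c = 'olive'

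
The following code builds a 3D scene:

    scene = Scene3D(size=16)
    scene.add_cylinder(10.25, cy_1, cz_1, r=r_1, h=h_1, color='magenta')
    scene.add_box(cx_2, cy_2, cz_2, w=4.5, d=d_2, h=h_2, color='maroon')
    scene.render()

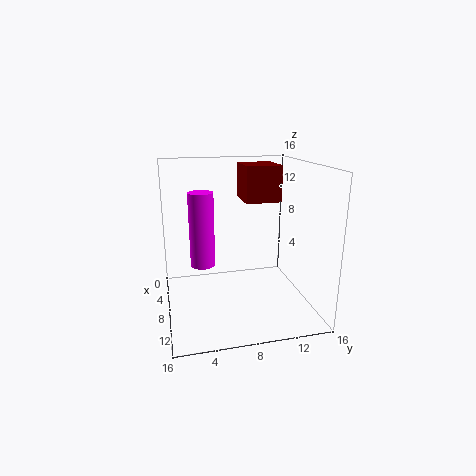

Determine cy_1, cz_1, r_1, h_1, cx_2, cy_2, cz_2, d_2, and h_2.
cy_1 = 3.75, cz_1 = 6.25, r_1 = 1.25, h_1 = 7.5, cx_2 = 1.5, cy_2 = 9.5, cz_2 = 11.25, d_2 = 4.25, h_2 = 4.25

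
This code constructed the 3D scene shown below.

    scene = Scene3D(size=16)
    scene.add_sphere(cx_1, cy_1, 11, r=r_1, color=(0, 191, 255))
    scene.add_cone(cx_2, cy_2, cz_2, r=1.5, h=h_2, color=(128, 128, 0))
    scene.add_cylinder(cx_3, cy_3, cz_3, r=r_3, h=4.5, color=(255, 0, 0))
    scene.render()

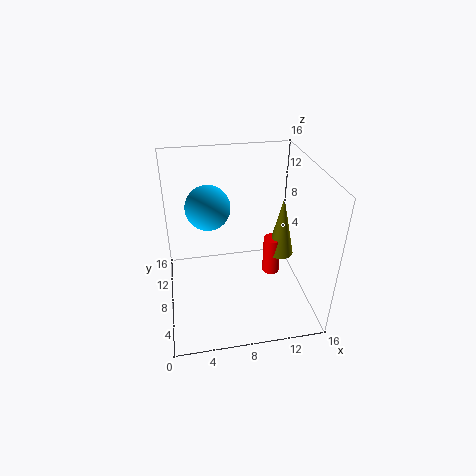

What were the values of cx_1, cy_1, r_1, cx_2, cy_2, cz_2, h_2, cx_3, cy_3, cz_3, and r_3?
cx_1 = 5, cy_1 = 10, r_1 = 2.5, cx_2 = 13, cy_2 = 8, cz_2 = 5.5, h_2 = 7, cx_3 = 12, cy_3 = 8, cz_3 = 3, r_3 = 1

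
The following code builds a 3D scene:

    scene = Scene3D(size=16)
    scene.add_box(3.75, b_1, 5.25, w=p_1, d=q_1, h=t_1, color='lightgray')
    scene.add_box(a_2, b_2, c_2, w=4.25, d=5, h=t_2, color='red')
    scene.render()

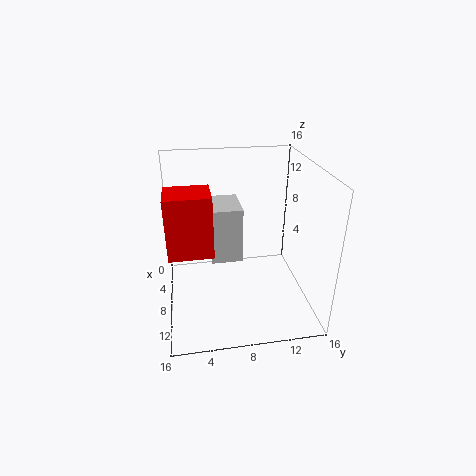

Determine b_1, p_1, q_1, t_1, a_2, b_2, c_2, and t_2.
b_1 = 5, p_1 = 4.75, q_1 = 3.5, t_1 = 6.25, a_2 = 4.75, b_2 = 0.25, c_2 = 6.25, t_2 = 7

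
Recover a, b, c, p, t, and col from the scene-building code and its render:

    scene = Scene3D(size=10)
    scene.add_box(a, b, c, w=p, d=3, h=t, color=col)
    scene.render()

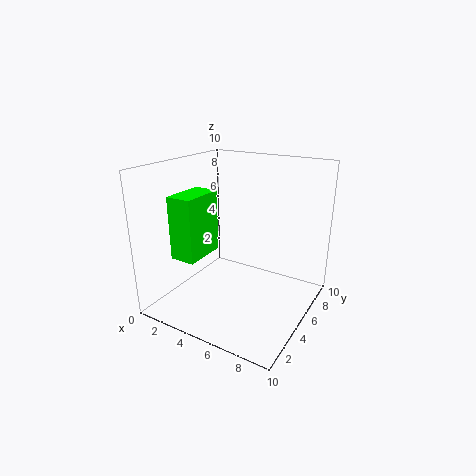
a = 1.75, b = 1.75, c = 4, p = 1.75, t = 4.25, col = 'lime'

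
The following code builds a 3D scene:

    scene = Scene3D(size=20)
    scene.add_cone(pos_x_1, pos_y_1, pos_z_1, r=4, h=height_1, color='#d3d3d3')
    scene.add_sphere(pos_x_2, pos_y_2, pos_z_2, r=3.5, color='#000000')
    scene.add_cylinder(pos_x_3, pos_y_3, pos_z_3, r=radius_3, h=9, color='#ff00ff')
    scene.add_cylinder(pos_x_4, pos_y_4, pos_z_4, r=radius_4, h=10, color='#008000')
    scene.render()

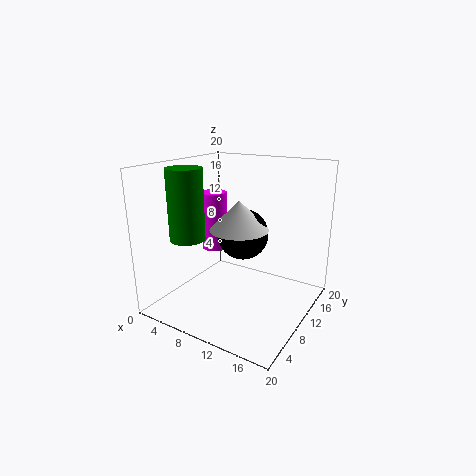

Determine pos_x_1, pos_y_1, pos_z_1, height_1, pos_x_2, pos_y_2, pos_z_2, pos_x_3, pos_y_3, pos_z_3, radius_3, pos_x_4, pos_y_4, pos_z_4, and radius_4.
pos_x_1 = 10.5
pos_y_1 = 9.5
pos_z_1 = 11.5
height_1 = 4
pos_x_2 = 10.5
pos_y_2 = 10.5
pos_z_2 = 10.5
pos_x_3 = 3.5
pos_y_3 = 13.5
pos_z_3 = 6
radius_3 = 2
pos_x_4 = 3.5
pos_y_4 = 7
pos_z_4 = 9.5
radius_4 = 2.5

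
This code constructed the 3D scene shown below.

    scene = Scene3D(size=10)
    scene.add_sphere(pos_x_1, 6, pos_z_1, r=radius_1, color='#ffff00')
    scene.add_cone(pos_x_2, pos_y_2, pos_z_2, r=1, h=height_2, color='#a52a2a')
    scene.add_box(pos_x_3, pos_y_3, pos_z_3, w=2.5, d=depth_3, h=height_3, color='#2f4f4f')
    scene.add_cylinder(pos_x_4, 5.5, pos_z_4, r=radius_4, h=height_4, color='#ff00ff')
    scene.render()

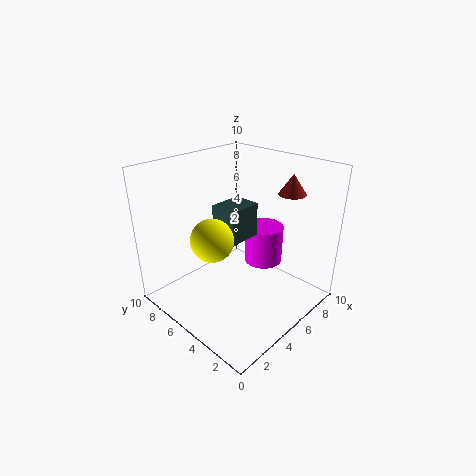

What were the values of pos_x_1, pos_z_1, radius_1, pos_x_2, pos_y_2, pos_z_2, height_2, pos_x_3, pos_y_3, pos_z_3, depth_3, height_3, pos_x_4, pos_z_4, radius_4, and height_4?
pos_x_1 = 3.5, pos_z_1 = 5, radius_1 = 1.5, pos_x_2 = 9, pos_y_2 = 3.5, pos_z_2 = 7.5, height_2 = 1.5, pos_x_3 = 4.5, pos_y_3 = 5, pos_z_3 = 4.5, depth_3 = 2, height_3 = 2.5, pos_x_4 = 8.5, pos_z_4 = 1.5, radius_4 = 1.5, height_4 = 3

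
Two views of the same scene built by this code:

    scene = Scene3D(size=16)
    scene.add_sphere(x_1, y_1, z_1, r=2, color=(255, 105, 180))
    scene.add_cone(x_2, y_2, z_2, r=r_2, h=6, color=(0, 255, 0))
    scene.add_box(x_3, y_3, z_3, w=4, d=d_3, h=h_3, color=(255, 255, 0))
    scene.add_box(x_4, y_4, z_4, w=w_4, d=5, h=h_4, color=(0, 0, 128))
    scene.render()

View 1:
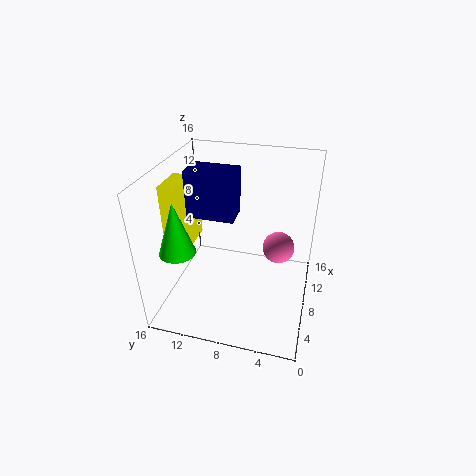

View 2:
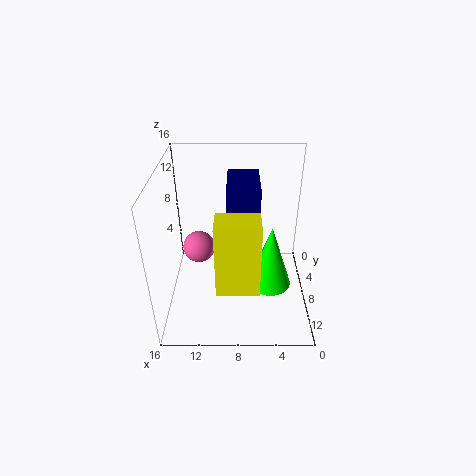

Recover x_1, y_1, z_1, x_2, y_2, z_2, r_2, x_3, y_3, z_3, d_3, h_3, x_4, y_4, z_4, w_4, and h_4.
x_1 = 13; y_1 = 4; z_1 = 4; x_2 = 5; y_2 = 14; z_2 = 7; r_2 = 2; x_3 = 6; y_3 = 13; z_3 = 7; d_3 = 3; h_3 = 7; x_4 = 6; y_4 = 8; z_4 = 11; w_4 = 3; h_4 = 5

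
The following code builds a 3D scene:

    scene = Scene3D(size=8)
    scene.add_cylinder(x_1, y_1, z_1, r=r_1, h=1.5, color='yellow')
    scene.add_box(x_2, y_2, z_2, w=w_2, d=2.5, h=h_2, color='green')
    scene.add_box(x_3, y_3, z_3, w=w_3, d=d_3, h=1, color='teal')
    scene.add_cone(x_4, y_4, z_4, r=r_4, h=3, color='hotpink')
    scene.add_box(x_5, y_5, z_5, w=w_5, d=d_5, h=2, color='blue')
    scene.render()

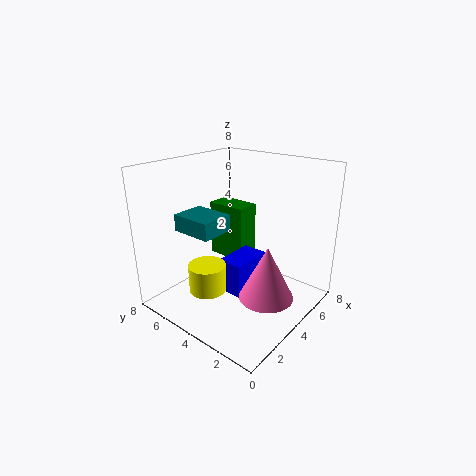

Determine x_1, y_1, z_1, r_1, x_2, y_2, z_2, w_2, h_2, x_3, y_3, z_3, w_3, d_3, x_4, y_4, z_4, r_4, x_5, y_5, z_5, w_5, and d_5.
x_1 = 2; y_1 = 4.5; z_1 = 1.5; r_1 = 1; x_2 = 5.5; y_2 = 5; z_2 = 1.5; w_2 = 1.5; h_2 = 3.5; x_3 = 2.5; y_3 = 5; z_3 = 4; w_3 = 2; d_3 = 2.5; x_4 = 4; y_4 = 2; z_4 = 1; r_4 = 1.5; x_5 = 3.5; y_5 = 3.5; z_5 = 0.5; w_5 = 2.5; d_5 = 1.5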